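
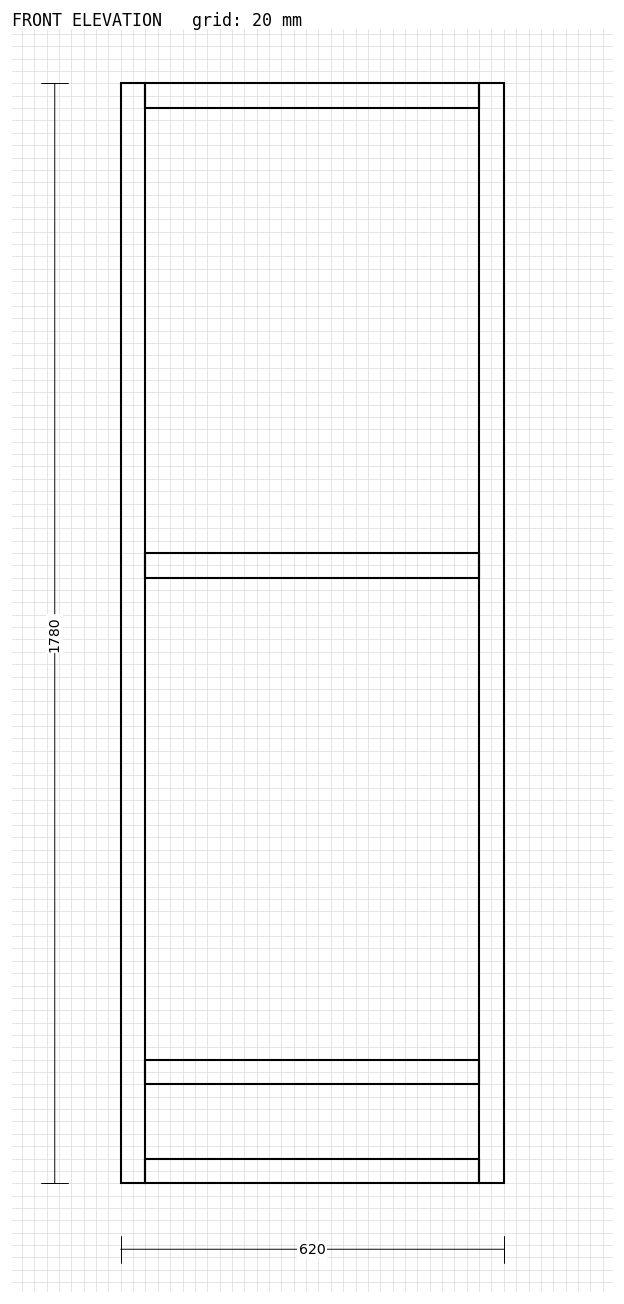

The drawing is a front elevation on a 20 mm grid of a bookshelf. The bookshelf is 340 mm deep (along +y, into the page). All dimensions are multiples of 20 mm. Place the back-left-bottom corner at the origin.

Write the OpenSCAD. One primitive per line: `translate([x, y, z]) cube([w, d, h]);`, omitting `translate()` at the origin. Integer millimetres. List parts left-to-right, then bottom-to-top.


cube([40, 340, 1780]);
translate([40, 0, 0]) cube([540, 340, 40]);
translate([40, 0, 160]) cube([540, 340, 40]);
translate([40, 0, 980]) cube([540, 340, 40]);
translate([40, 0, 1740]) cube([540, 340, 40]);
translate([580, 0, 0]) cube([40, 340, 1780]);


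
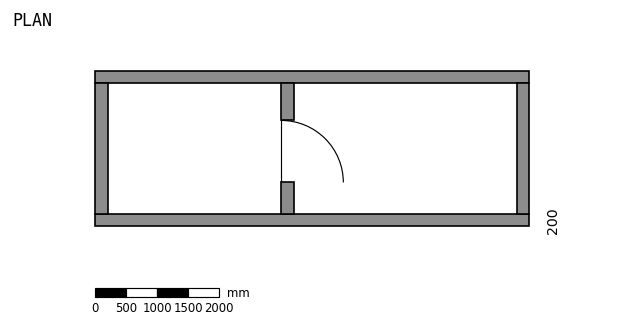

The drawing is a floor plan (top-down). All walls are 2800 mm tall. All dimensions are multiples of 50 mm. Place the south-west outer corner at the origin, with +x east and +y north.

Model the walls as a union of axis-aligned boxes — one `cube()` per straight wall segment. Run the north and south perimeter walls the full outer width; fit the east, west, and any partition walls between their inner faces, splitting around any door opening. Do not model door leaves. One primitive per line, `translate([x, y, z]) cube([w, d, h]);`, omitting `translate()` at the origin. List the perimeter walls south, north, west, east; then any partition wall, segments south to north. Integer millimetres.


cube([7000, 200, 2800]);
translate([0, 2300, 0]) cube([7000, 200, 2800]);
translate([0, 200, 0]) cube([200, 2100, 2800]);
translate([6800, 200, 0]) cube([200, 2100, 2800]);
translate([3000, 200, 0]) cube([200, 500, 2800]);
translate([3000, 1700, 0]) cube([200, 600, 2800]);


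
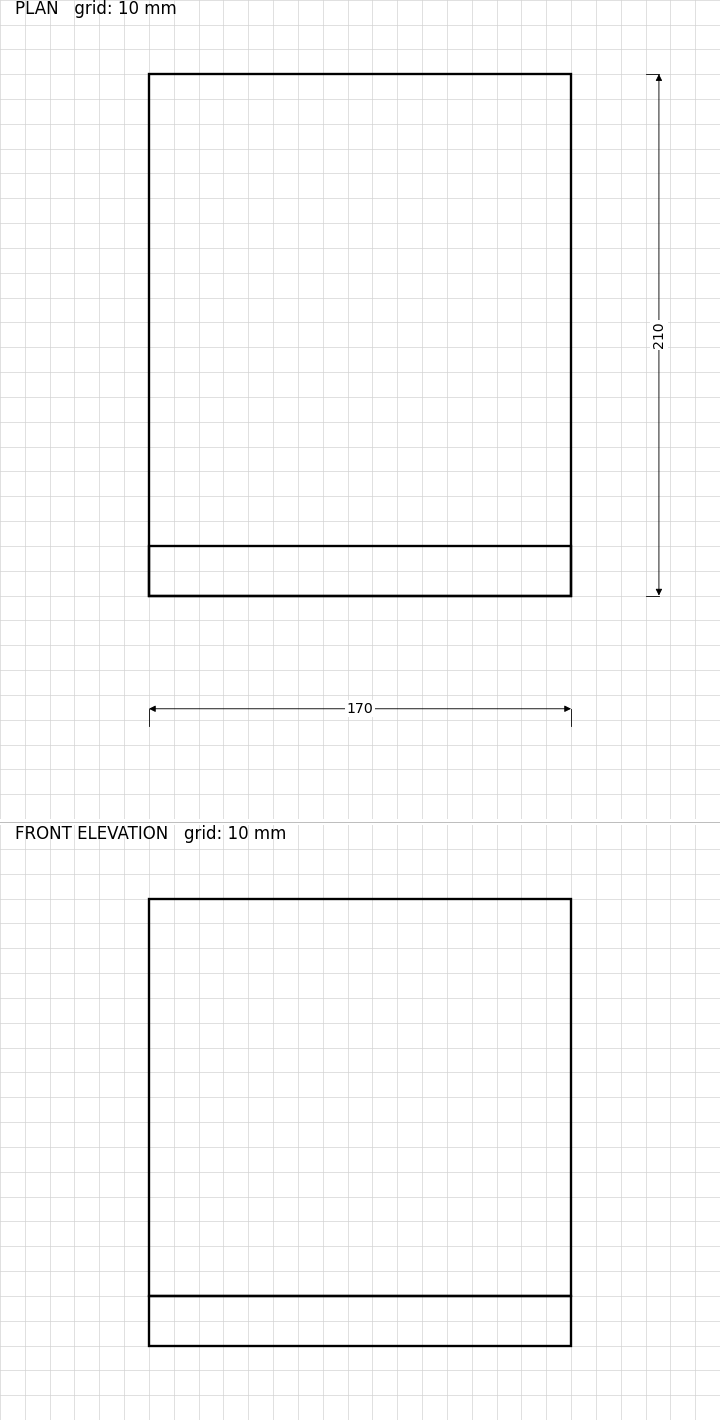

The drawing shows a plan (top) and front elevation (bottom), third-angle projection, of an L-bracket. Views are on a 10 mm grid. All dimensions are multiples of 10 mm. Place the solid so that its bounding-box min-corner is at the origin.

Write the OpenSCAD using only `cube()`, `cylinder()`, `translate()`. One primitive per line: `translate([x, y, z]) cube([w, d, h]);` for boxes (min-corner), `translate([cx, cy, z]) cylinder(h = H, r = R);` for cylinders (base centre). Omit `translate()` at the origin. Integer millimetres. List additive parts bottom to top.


cube([170, 210, 20]);
translate([0, 0, 20]) cube([170, 20, 160]);


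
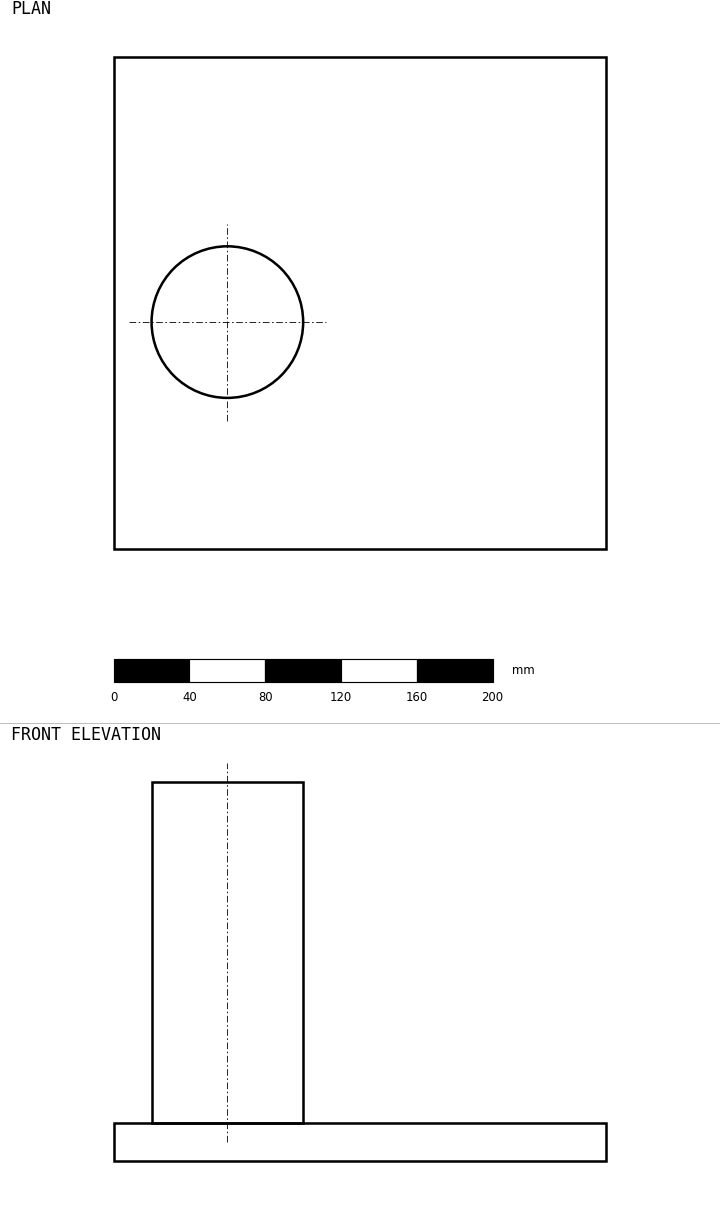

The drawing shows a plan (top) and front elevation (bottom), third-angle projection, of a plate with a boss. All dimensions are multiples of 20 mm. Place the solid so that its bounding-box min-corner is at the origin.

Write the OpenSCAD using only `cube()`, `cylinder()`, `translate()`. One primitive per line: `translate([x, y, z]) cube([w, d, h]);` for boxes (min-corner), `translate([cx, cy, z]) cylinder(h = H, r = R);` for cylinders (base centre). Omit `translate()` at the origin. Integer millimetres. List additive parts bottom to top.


cube([260, 260, 20]);
translate([60, 120, 20]) cylinder(h = 180, r = 40);


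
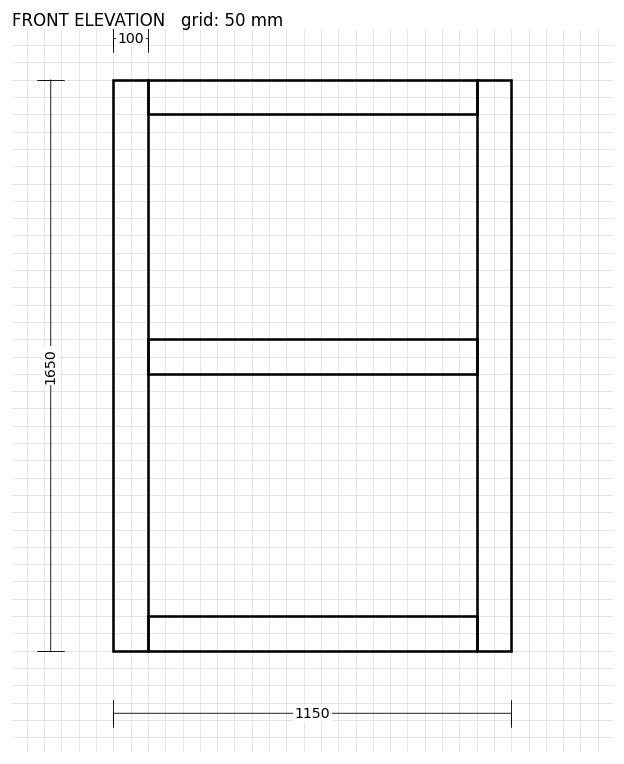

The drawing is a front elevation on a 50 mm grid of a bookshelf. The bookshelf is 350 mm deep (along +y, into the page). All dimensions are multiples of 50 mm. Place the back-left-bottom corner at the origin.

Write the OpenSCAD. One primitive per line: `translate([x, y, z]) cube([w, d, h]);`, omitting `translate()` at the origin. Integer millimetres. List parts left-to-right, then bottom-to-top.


cube([100, 350, 1650]);
translate([100, 0, 0]) cube([950, 350, 100]);
translate([100, 0, 800]) cube([950, 350, 100]);
translate([100, 0, 1550]) cube([950, 350, 100]);
translate([1050, 0, 0]) cube([100, 350, 1650]);


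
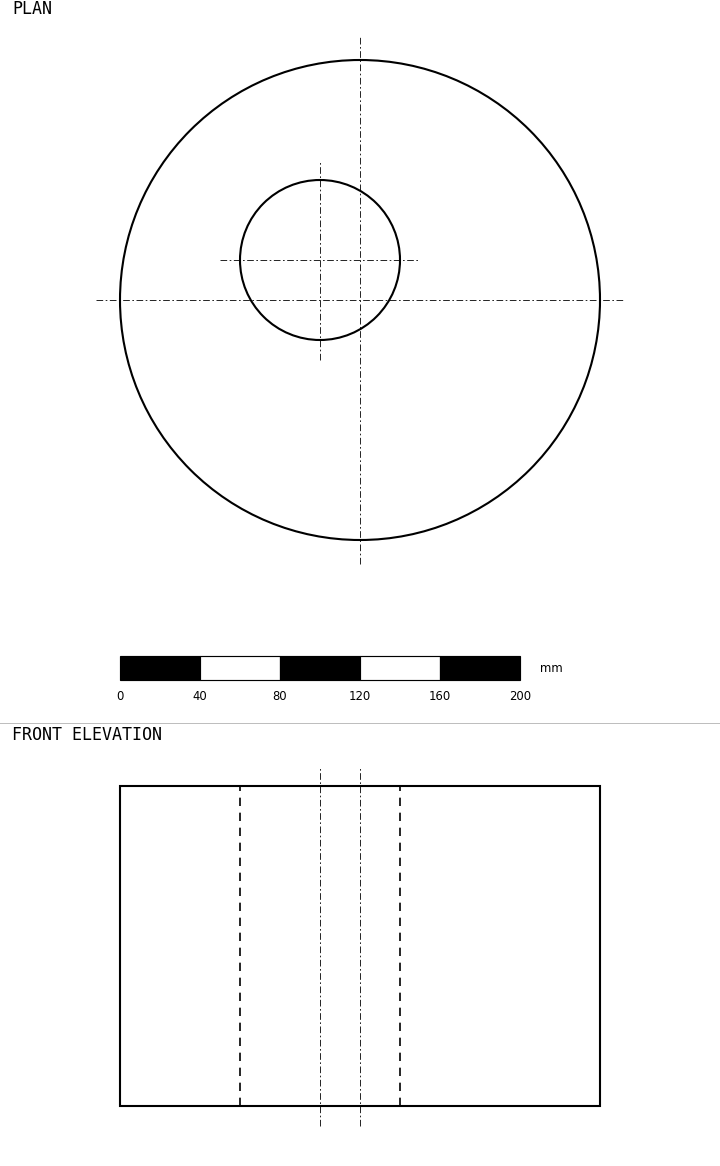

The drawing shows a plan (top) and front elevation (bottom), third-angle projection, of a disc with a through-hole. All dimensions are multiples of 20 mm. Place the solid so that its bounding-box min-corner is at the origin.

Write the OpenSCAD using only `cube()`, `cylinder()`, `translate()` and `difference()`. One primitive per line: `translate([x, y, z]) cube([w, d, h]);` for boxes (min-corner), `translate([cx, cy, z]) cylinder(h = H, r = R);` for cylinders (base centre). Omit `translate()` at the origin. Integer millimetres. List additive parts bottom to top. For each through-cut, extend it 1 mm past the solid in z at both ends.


difference() {
  translate([120, 120, 0]) cylinder(h = 160, r = 120);
  translate([100, 140, -1]) cylinder(h = 162, r = 40);
}


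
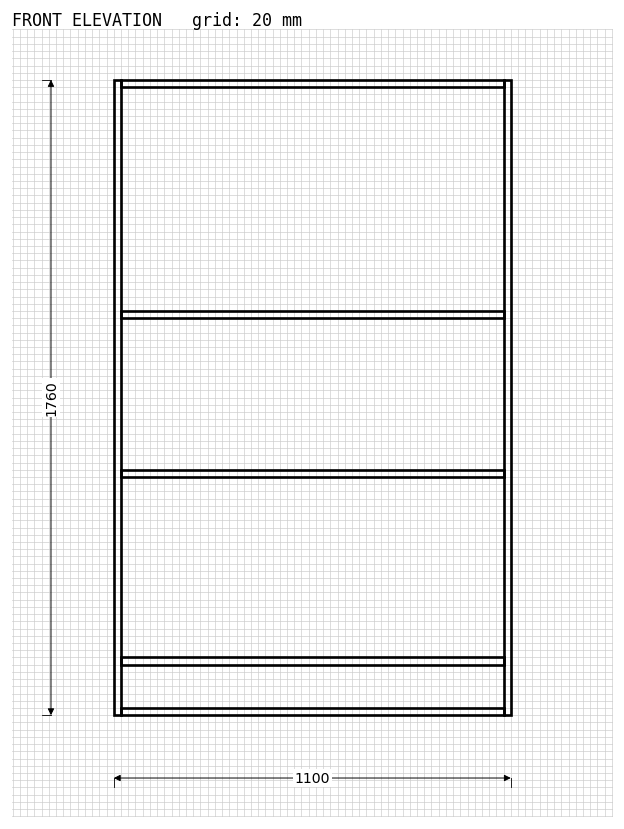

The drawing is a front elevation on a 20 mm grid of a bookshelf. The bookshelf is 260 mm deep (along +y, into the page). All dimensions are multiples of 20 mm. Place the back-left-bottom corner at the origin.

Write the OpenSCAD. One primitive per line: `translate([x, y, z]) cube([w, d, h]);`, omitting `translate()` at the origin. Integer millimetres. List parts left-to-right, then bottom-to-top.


cube([20, 260, 1760]);
translate([20, 0, 0]) cube([1060, 260, 20]);
translate([20, 0, 140]) cube([1060, 260, 20]);
translate([20, 0, 660]) cube([1060, 260, 20]);
translate([20, 0, 1100]) cube([1060, 260, 20]);
translate([20, 0, 1740]) cube([1060, 260, 20]);
translate([1080, 0, 0]) cube([20, 260, 1760]);


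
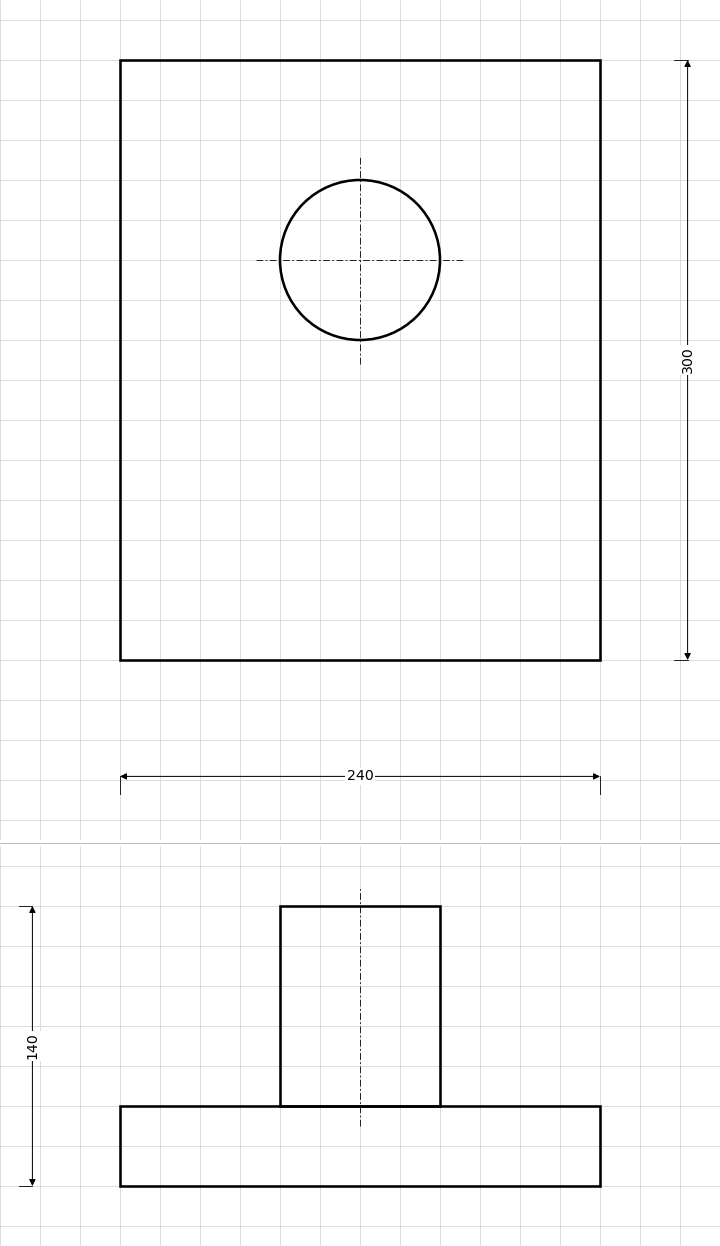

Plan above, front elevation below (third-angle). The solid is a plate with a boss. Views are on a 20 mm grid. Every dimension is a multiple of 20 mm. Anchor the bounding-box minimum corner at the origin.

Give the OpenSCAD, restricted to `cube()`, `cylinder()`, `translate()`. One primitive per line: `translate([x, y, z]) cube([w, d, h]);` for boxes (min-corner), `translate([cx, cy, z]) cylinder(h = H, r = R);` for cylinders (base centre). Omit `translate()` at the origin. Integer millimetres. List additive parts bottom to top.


cube([240, 300, 40]);
translate([120, 200, 40]) cylinder(h = 100, r = 40);


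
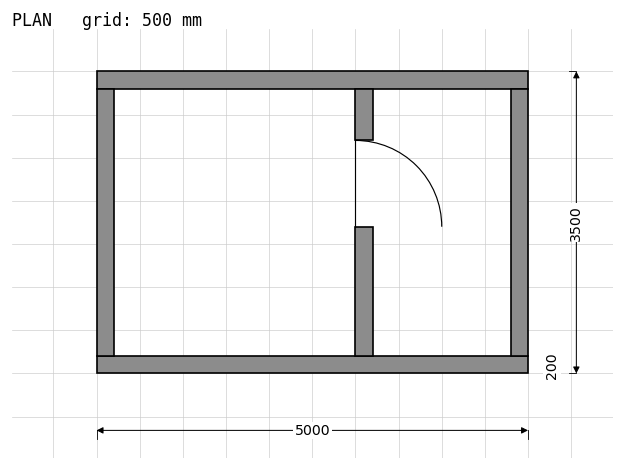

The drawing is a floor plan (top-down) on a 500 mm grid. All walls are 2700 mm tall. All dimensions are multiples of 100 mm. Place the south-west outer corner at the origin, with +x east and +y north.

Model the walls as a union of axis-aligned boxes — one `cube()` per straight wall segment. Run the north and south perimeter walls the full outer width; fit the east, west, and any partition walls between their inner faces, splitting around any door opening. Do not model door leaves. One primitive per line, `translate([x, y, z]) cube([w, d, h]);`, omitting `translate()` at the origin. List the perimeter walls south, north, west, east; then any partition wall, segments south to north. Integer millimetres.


cube([5000, 200, 2700]);
translate([0, 3300, 0]) cube([5000, 200, 2700]);
translate([0, 200, 0]) cube([200, 3100, 2700]);
translate([4800, 200, 0]) cube([200, 3100, 2700]);
translate([3000, 200, 0]) cube([200, 1500, 2700]);
translate([3000, 2700, 0]) cube([200, 600, 2700]);


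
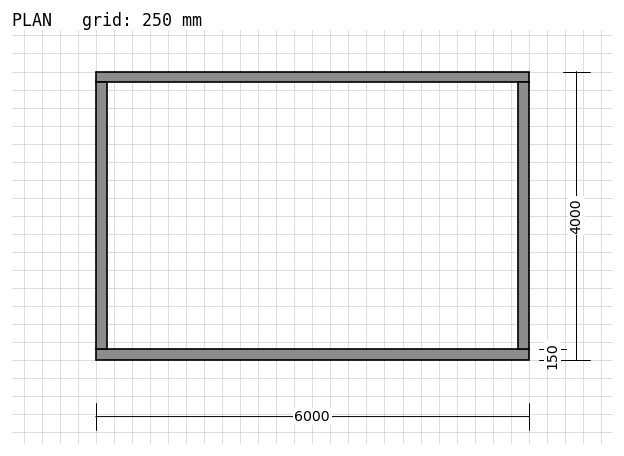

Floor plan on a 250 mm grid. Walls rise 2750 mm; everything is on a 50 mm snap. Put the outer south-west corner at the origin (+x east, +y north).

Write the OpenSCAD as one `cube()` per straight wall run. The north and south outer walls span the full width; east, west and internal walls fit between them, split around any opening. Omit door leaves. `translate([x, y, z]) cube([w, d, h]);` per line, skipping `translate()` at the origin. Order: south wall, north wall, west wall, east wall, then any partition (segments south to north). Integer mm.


cube([6000, 150, 2750]);
translate([0, 3850, 0]) cube([6000, 150, 2750]);
translate([0, 150, 0]) cube([150, 3700, 2750]);
translate([5850, 150, 0]) cube([150, 3700, 2750]);


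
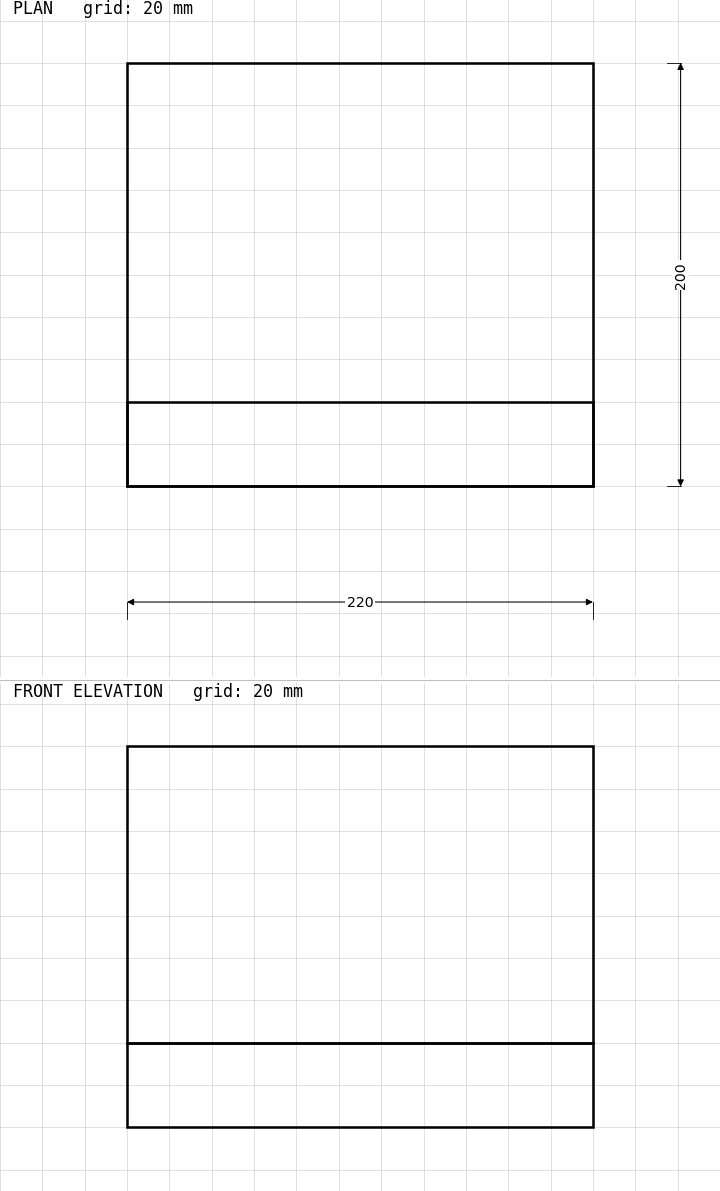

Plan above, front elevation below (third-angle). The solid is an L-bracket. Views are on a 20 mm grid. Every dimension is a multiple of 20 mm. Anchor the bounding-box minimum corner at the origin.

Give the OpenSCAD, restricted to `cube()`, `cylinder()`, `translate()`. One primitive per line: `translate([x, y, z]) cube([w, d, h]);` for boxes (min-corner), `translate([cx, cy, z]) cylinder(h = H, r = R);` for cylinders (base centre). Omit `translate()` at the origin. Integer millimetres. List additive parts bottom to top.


cube([220, 200, 40]);
translate([0, 0, 40]) cube([220, 40, 140]);


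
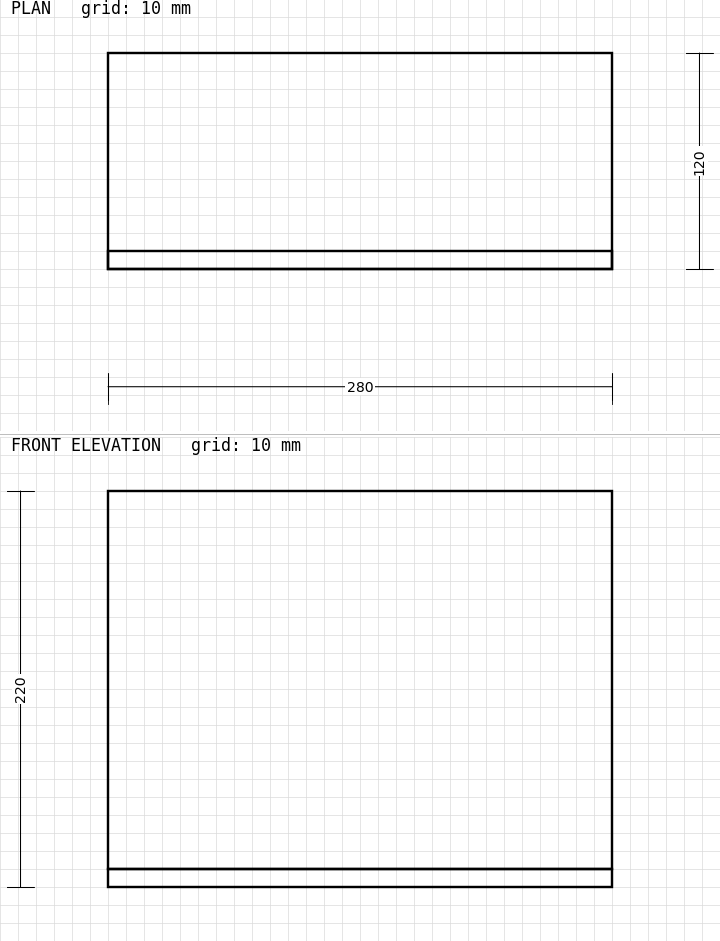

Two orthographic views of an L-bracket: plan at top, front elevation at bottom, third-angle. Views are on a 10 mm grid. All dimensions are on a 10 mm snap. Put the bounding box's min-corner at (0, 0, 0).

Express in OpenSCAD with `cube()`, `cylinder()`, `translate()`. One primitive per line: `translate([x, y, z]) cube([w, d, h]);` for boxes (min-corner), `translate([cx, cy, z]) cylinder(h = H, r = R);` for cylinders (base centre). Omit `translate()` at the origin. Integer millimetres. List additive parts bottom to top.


cube([280, 120, 10]);
translate([0, 0, 10]) cube([280, 10, 210]);


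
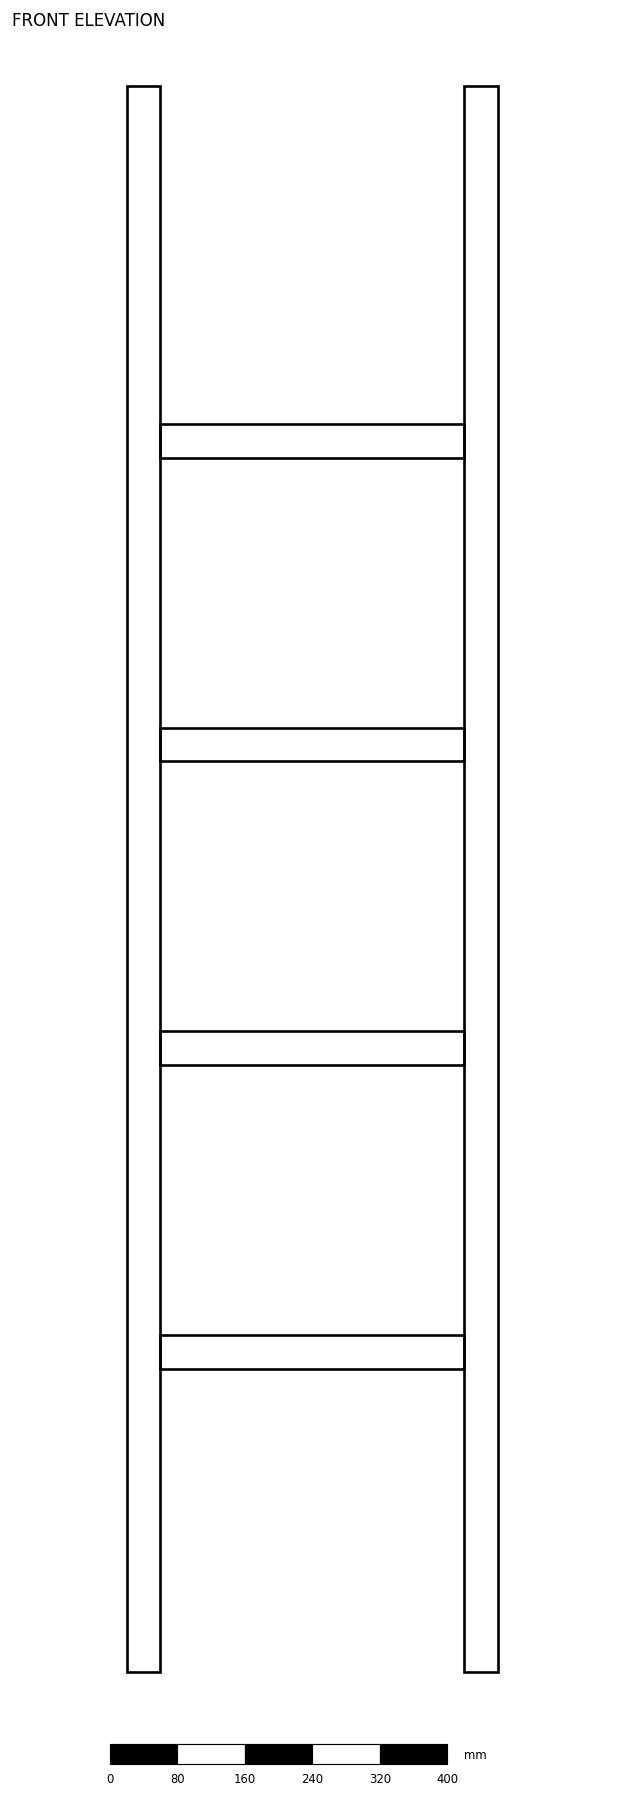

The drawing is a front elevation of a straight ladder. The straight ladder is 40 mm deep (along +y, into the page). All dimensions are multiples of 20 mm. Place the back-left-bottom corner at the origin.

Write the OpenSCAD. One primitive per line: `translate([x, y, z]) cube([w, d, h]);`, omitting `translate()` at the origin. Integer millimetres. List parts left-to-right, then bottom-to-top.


cube([40, 40, 1880]);
translate([40, 0, 360]) cube([360, 40, 40]);
translate([40, 0, 720]) cube([360, 40, 40]);
translate([40, 0, 1080]) cube([360, 40, 40]);
translate([40, 0, 1440]) cube([360, 40, 40]);
translate([400, 0, 0]) cube([40, 40, 1880]);


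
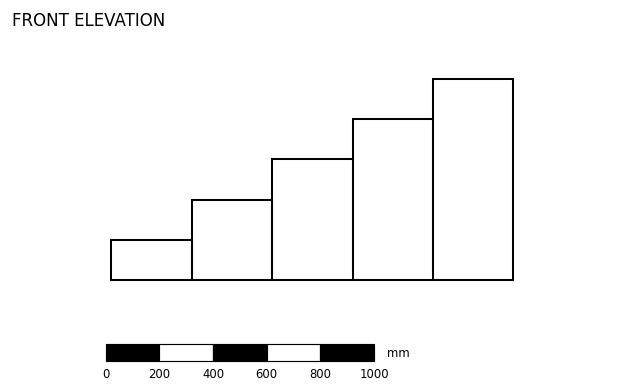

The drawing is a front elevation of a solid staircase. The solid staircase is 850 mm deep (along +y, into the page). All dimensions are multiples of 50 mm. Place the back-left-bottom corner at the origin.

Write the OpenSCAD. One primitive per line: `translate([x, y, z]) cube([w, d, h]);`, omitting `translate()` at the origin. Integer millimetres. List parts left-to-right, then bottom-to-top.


cube([300, 850, 150]);
translate([300, 0, 0]) cube([300, 850, 300]);
translate([600, 0, 0]) cube([300, 850, 450]);
translate([900, 0, 0]) cube([300, 850, 600]);
translate([1200, 0, 0]) cube([300, 850, 750]);


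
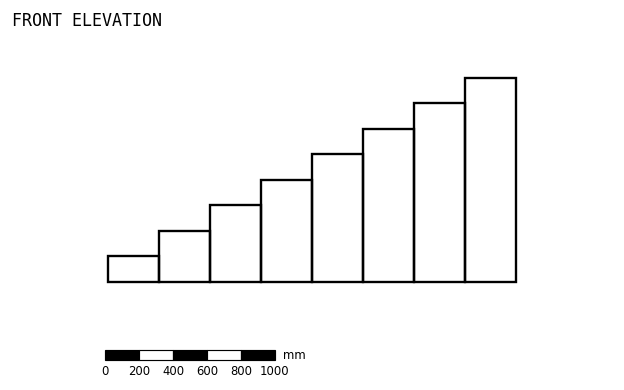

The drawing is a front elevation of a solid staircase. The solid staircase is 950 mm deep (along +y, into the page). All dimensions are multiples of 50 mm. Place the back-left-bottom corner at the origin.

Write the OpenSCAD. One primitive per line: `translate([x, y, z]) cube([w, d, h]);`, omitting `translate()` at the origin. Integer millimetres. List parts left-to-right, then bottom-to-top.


cube([300, 950, 150]);
translate([300, 0, 0]) cube([300, 950, 300]);
translate([600, 0, 0]) cube([300, 950, 450]);
translate([900, 0, 0]) cube([300, 950, 600]);
translate([1200, 0, 0]) cube([300, 950, 750]);
translate([1500, 0, 0]) cube([300, 950, 900]);
translate([1800, 0, 0]) cube([300, 950, 1050]);
translate([2100, 0, 0]) cube([300, 950, 1200]);


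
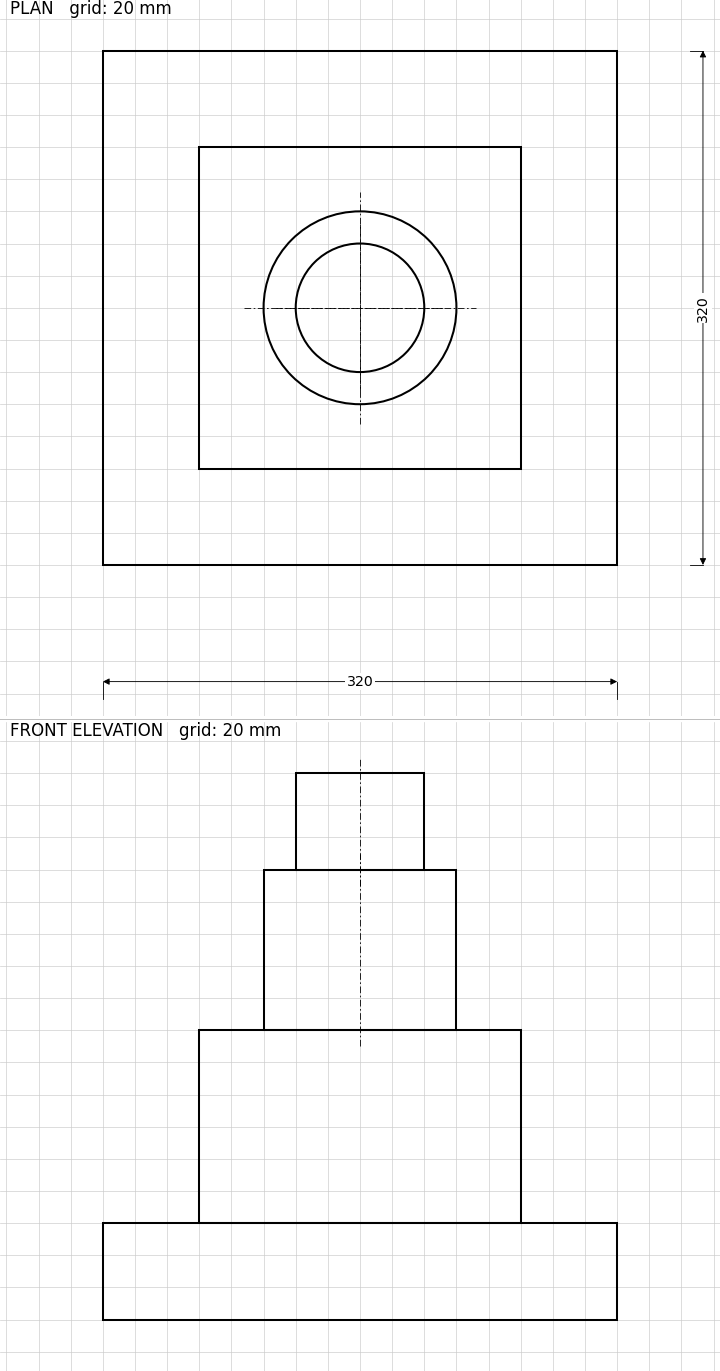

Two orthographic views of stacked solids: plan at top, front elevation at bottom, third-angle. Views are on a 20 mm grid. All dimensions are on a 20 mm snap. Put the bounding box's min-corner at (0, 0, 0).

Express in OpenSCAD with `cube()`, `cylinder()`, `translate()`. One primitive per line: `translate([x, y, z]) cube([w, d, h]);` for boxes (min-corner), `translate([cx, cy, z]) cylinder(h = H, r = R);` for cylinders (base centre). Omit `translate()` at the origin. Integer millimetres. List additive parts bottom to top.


cube([320, 320, 60]);
translate([60, 60, 60]) cube([200, 200, 120]);
translate([160, 160, 180]) cylinder(h = 100, r = 60);
translate([160, 160, 280]) cylinder(h = 60, r = 40);


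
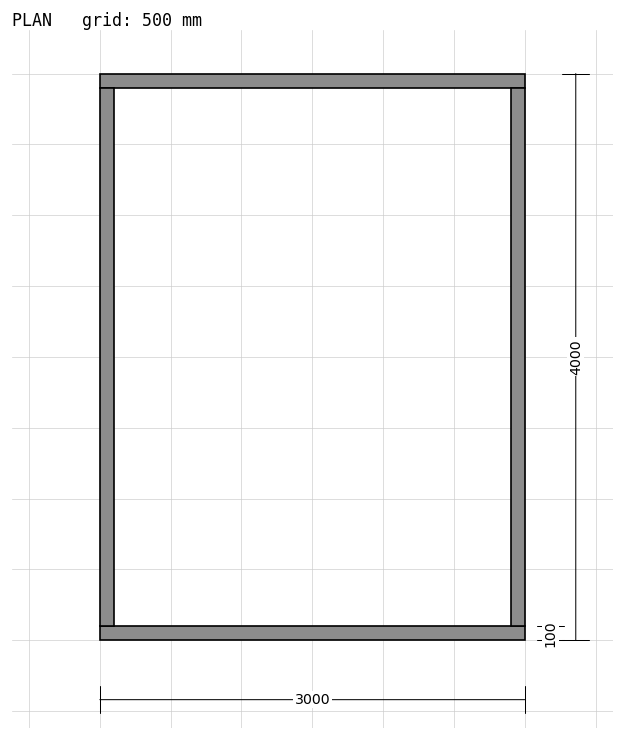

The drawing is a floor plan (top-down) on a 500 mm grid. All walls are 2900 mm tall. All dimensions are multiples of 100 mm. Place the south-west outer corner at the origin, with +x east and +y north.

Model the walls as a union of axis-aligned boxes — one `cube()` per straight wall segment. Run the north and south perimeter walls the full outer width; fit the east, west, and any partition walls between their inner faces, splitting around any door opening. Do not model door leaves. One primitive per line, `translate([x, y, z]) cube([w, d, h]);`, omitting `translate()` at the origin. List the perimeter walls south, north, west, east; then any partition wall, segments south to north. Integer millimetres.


cube([3000, 100, 2900]);
translate([0, 3900, 0]) cube([3000, 100, 2900]);
translate([0, 100, 0]) cube([100, 3800, 2900]);
translate([2900, 100, 0]) cube([100, 3800, 2900]);


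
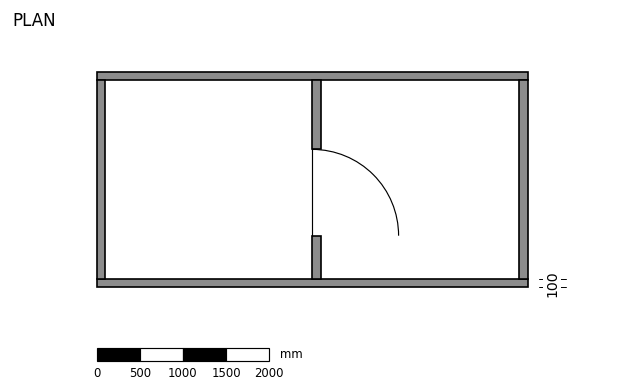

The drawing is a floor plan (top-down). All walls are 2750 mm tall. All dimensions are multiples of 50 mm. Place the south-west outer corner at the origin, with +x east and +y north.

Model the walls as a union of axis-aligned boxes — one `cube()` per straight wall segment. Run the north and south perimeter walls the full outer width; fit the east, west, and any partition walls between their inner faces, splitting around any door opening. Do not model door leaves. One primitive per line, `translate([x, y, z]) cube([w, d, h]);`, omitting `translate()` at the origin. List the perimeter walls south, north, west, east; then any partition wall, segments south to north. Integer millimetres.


cube([5000, 100, 2750]);
translate([0, 2400, 0]) cube([5000, 100, 2750]);
translate([0, 100, 0]) cube([100, 2300, 2750]);
translate([4900, 100, 0]) cube([100, 2300, 2750]);
translate([2500, 100, 0]) cube([100, 500, 2750]);
translate([2500, 1600, 0]) cube([100, 800, 2750]);


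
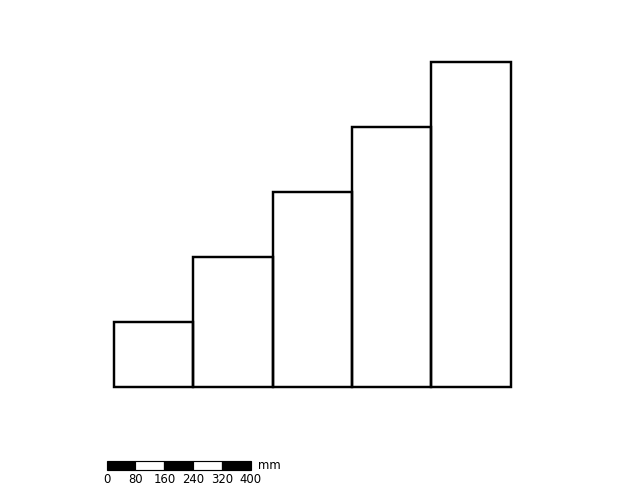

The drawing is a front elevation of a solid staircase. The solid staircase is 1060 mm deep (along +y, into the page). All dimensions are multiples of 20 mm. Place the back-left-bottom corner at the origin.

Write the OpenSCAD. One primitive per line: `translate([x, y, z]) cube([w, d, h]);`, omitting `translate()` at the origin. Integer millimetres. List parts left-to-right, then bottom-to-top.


cube([220, 1060, 180]);
translate([220, 0, 0]) cube([220, 1060, 360]);
translate([440, 0, 0]) cube([220, 1060, 540]);
translate([660, 0, 0]) cube([220, 1060, 720]);
translate([880, 0, 0]) cube([220, 1060, 900]);


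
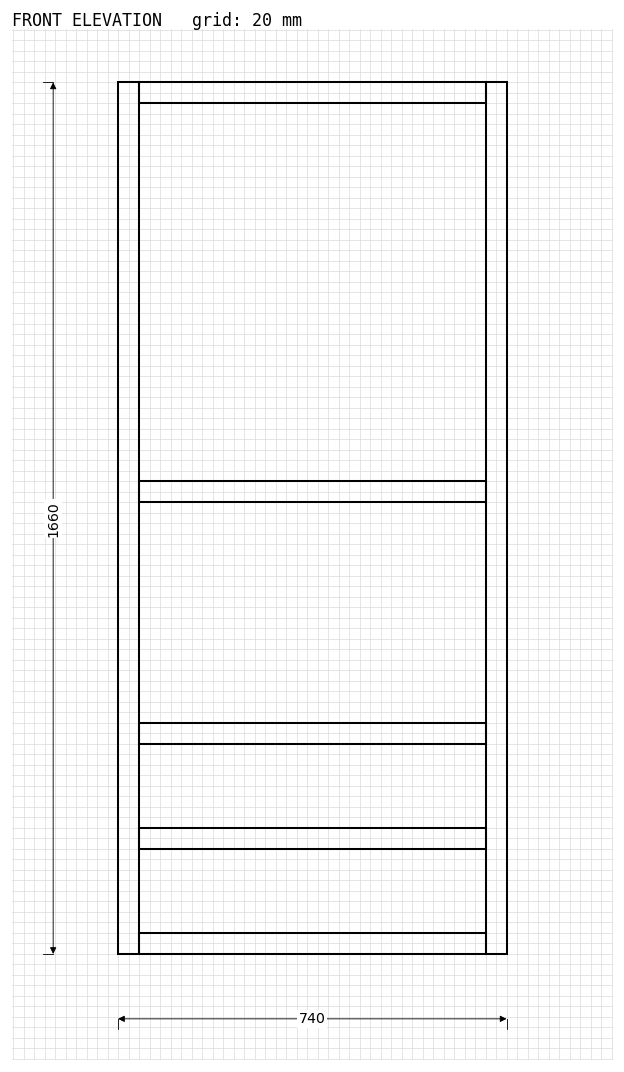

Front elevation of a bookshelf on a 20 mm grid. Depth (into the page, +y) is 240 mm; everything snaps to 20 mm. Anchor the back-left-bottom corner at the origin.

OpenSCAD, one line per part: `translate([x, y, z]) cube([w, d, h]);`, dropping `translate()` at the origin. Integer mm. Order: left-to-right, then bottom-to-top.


cube([40, 240, 1660]);
translate([40, 0, 0]) cube([660, 240, 40]);
translate([40, 0, 200]) cube([660, 240, 40]);
translate([40, 0, 400]) cube([660, 240, 40]);
translate([40, 0, 860]) cube([660, 240, 40]);
translate([40, 0, 1620]) cube([660, 240, 40]);
translate([700, 0, 0]) cube([40, 240, 1660]);


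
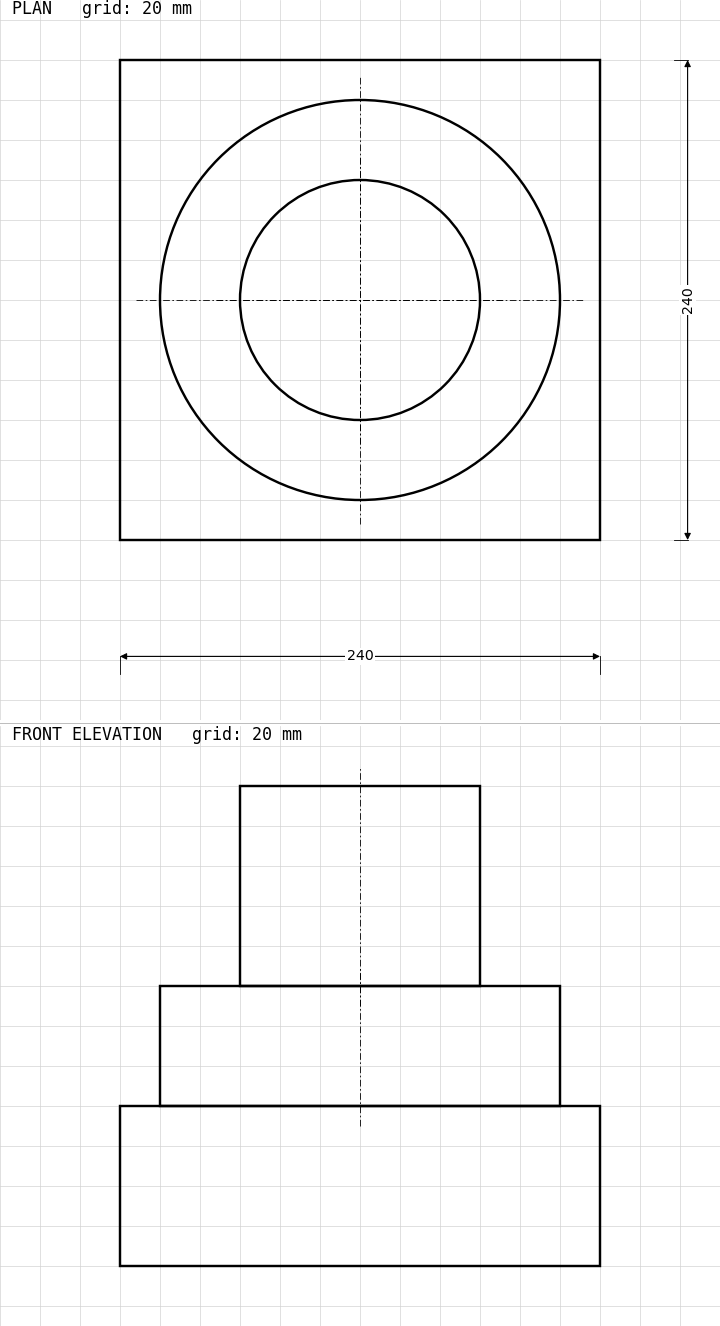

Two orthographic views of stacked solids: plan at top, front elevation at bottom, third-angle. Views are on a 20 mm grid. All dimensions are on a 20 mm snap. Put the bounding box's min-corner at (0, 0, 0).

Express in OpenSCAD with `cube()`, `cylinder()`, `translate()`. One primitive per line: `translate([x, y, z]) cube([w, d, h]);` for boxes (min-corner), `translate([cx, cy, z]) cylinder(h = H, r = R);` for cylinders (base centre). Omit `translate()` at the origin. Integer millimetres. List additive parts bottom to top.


cube([240, 240, 80]);
translate([120, 120, 80]) cylinder(h = 60, r = 100);
translate([120, 120, 140]) cylinder(h = 100, r = 60);


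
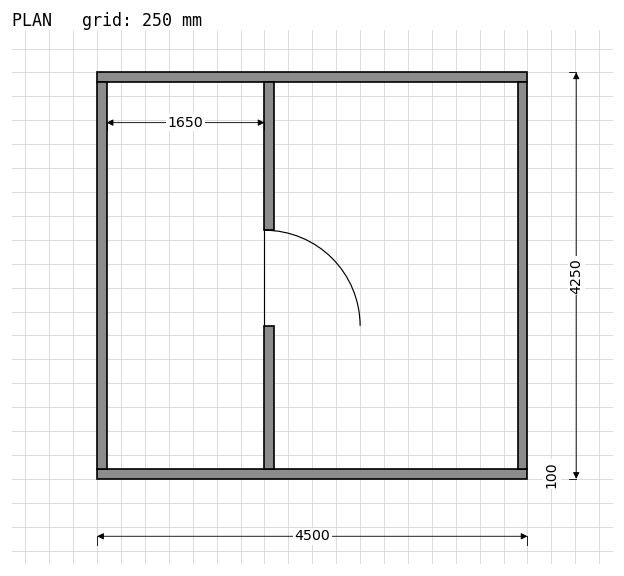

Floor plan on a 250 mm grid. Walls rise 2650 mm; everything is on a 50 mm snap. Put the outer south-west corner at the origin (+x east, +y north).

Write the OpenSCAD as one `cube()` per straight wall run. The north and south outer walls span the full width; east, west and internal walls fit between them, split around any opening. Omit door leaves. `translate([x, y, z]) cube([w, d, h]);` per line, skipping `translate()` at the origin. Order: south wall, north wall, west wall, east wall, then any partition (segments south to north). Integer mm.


cube([4500, 100, 2650]);
translate([0, 4150, 0]) cube([4500, 100, 2650]);
translate([0, 100, 0]) cube([100, 4050, 2650]);
translate([4400, 100, 0]) cube([100, 4050, 2650]);
translate([1750, 100, 0]) cube([100, 1500, 2650]);
translate([1750, 2600, 0]) cube([100, 1550, 2650]);


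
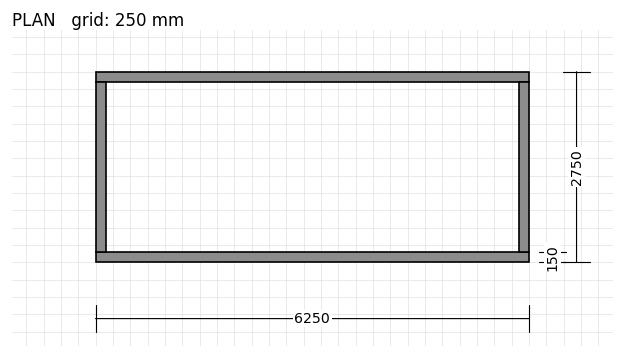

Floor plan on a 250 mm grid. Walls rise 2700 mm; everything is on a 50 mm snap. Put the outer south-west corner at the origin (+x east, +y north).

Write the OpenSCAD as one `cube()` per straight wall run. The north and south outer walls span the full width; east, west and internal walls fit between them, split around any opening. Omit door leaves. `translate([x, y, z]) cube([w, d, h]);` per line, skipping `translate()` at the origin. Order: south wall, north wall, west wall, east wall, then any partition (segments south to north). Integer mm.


cube([6250, 150, 2700]);
translate([0, 2600, 0]) cube([6250, 150, 2700]);
translate([0, 150, 0]) cube([150, 2450, 2700]);
translate([6100, 150, 0]) cube([150, 2450, 2700]);


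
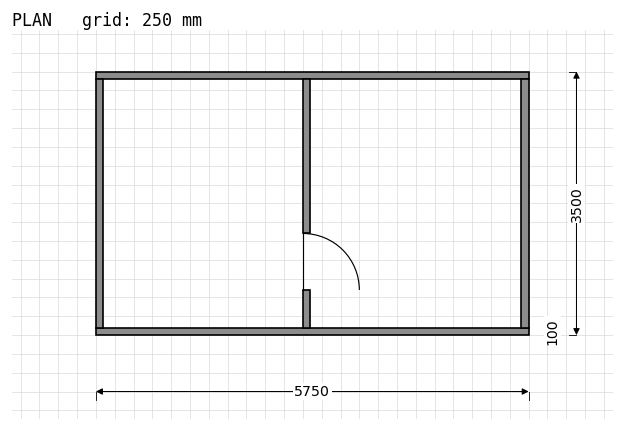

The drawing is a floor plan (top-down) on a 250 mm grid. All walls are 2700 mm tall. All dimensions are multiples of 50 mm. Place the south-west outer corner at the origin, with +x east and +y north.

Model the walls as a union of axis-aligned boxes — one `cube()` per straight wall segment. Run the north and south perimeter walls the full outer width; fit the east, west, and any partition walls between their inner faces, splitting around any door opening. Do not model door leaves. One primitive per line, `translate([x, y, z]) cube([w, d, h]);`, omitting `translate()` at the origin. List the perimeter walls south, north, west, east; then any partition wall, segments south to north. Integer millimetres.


cube([5750, 100, 2700]);
translate([0, 3400, 0]) cube([5750, 100, 2700]);
translate([0, 100, 0]) cube([100, 3300, 2700]);
translate([5650, 100, 0]) cube([100, 3300, 2700]);
translate([2750, 100, 0]) cube([100, 500, 2700]);
translate([2750, 1350, 0]) cube([100, 2050, 2700]);


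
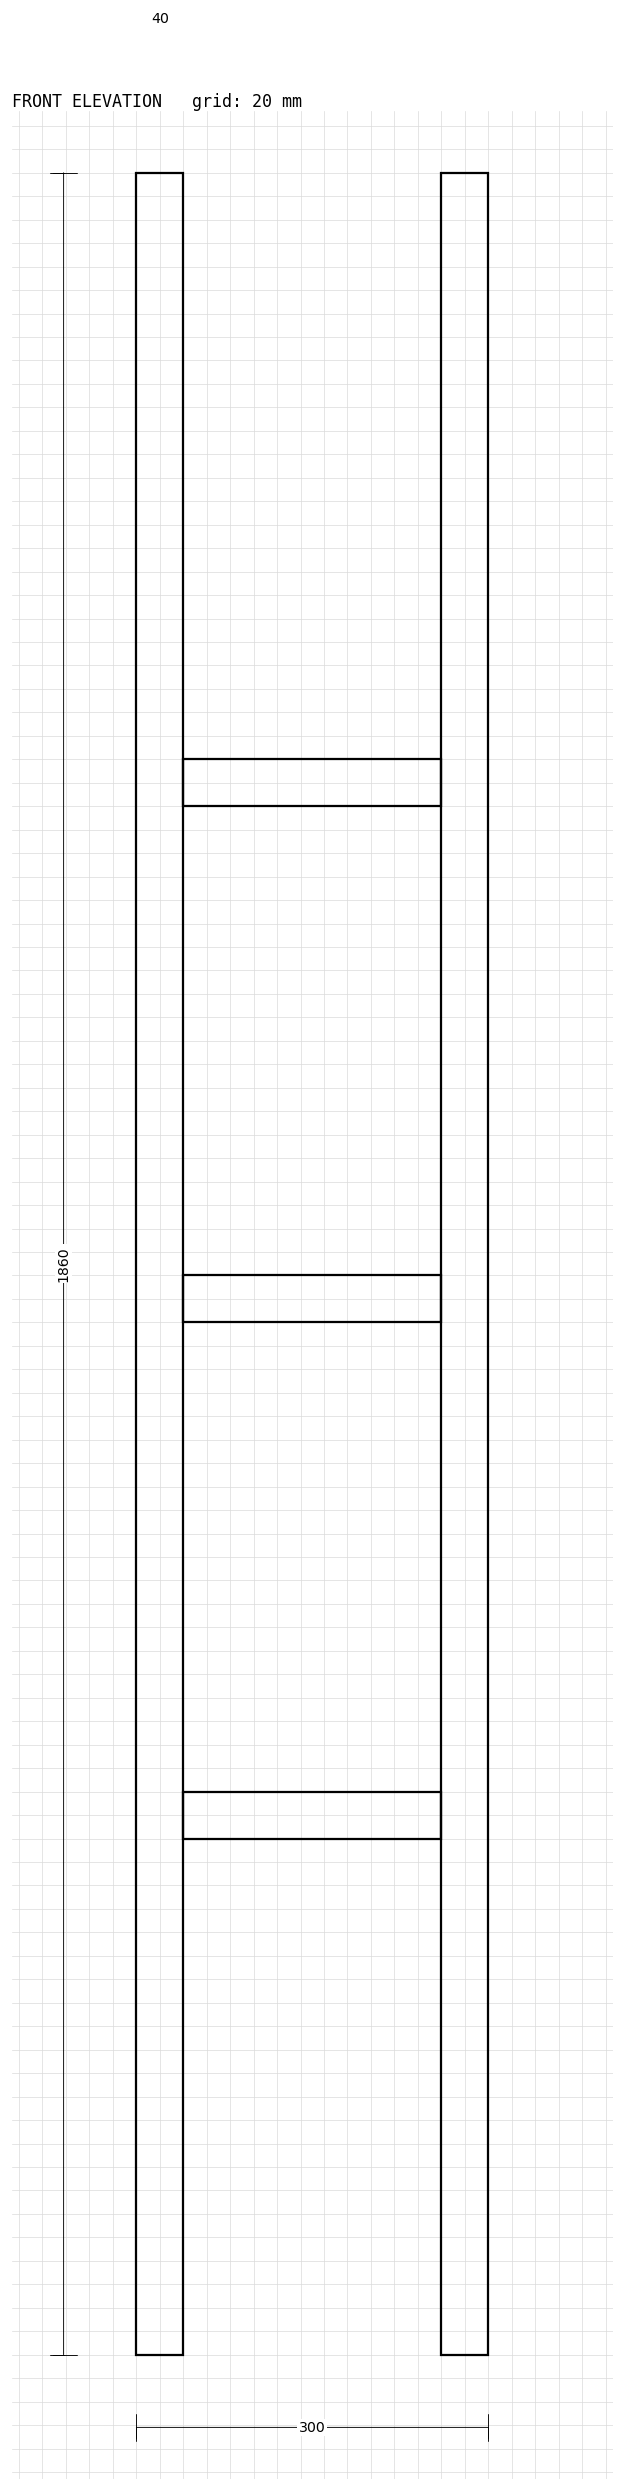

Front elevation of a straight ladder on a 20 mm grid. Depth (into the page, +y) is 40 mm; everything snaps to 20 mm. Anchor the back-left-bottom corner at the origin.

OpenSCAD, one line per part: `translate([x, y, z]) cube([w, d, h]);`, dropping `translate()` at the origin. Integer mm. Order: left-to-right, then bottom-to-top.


cube([40, 40, 1860]);
translate([40, 0, 440]) cube([220, 40, 40]);
translate([40, 0, 880]) cube([220, 40, 40]);
translate([40, 0, 1320]) cube([220, 40, 40]);
translate([260, 0, 0]) cube([40, 40, 1860]);


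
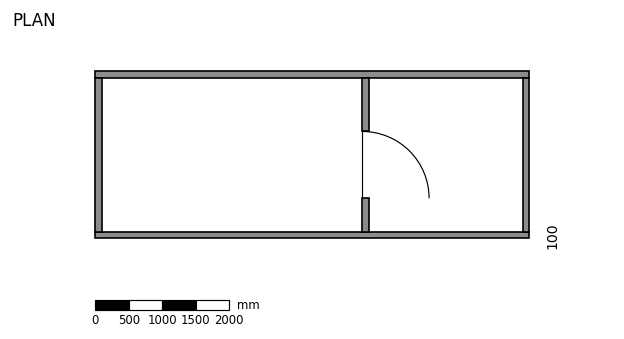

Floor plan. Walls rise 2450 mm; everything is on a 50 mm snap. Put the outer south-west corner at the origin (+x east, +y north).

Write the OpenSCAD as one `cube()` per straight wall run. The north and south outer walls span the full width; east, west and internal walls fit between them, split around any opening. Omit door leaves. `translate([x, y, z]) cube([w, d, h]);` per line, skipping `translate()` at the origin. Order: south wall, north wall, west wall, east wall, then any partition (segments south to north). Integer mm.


cube([6500, 100, 2450]);
translate([0, 2400, 0]) cube([6500, 100, 2450]);
translate([0, 100, 0]) cube([100, 2300, 2450]);
translate([6400, 100, 0]) cube([100, 2300, 2450]);
translate([4000, 100, 0]) cube([100, 500, 2450]);
translate([4000, 1600, 0]) cube([100, 800, 2450]);


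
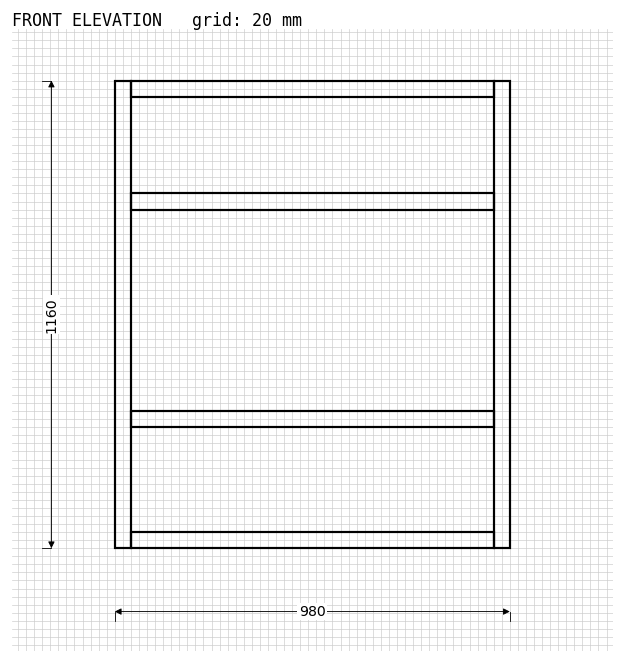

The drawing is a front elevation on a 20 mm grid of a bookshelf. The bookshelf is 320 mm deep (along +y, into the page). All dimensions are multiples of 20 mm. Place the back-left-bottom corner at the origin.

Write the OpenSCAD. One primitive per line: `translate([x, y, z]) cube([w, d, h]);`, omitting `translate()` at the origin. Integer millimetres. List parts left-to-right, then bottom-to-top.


cube([40, 320, 1160]);
translate([40, 0, 0]) cube([900, 320, 40]);
translate([40, 0, 300]) cube([900, 320, 40]);
translate([40, 0, 840]) cube([900, 320, 40]);
translate([40, 0, 1120]) cube([900, 320, 40]);
translate([940, 0, 0]) cube([40, 320, 1160]);


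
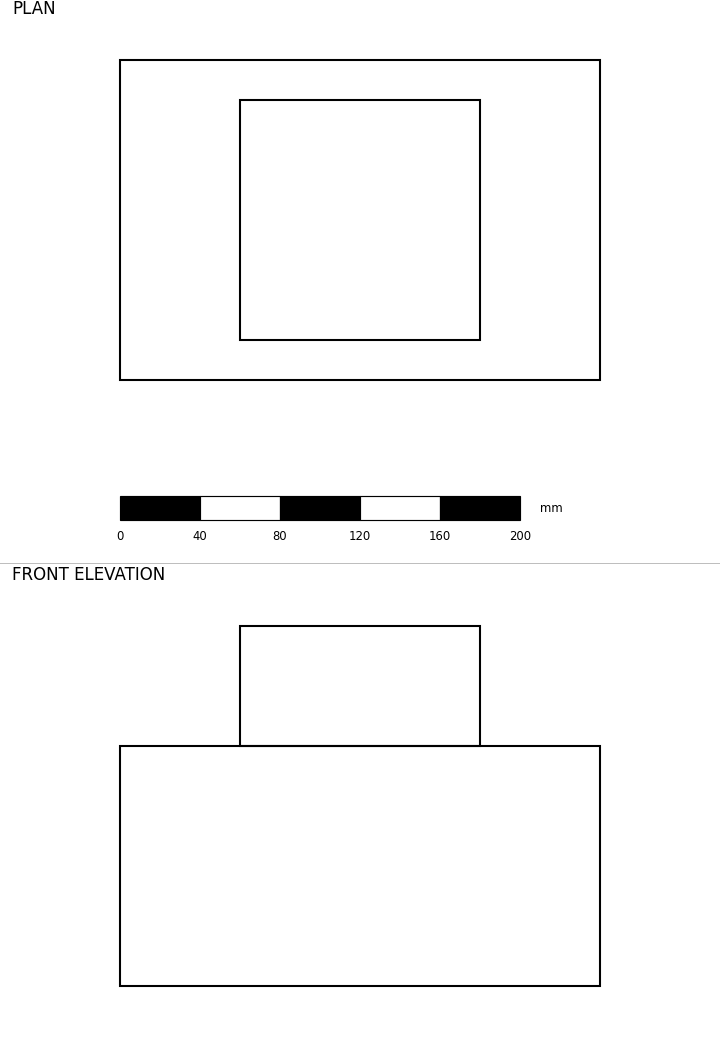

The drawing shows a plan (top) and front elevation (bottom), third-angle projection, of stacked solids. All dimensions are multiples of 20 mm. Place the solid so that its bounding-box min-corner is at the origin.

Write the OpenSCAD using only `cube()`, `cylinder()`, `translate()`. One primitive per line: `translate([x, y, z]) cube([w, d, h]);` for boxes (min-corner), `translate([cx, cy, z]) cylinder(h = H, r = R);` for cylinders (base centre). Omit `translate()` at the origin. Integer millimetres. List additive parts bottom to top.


cube([240, 160, 120]);
translate([60, 20, 120]) cube([120, 120, 60]);


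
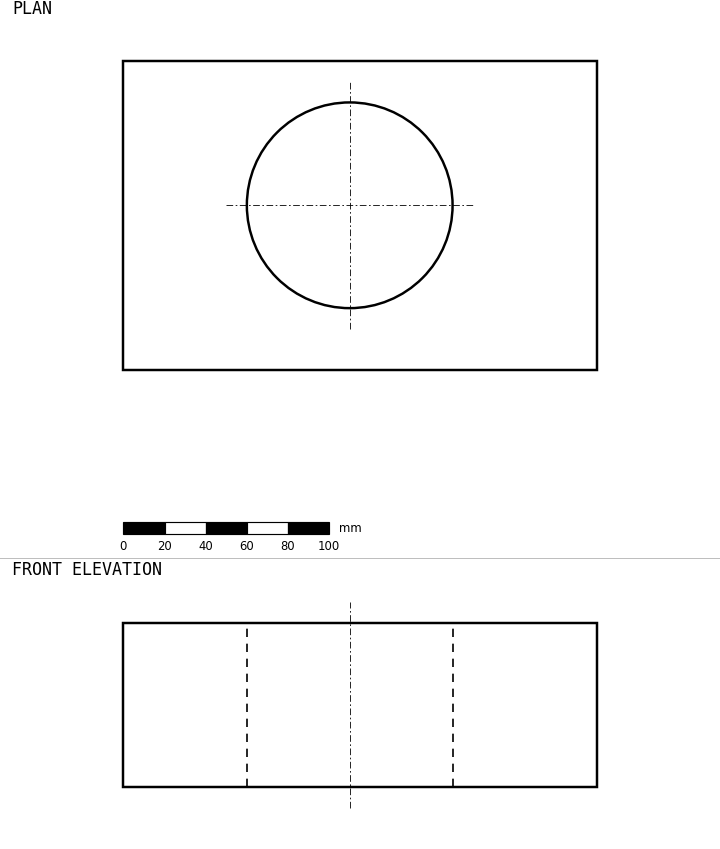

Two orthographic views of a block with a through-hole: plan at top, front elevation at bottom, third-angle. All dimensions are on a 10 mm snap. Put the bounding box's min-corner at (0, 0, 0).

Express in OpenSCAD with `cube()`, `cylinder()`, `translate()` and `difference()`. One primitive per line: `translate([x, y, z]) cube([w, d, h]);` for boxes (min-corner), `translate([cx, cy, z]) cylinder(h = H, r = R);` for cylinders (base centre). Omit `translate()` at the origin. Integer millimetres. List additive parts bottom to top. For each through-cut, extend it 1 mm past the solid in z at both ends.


difference() {
  cube([230, 150, 80]);
  translate([110, 80, -1]) cylinder(h = 82, r = 50);
}


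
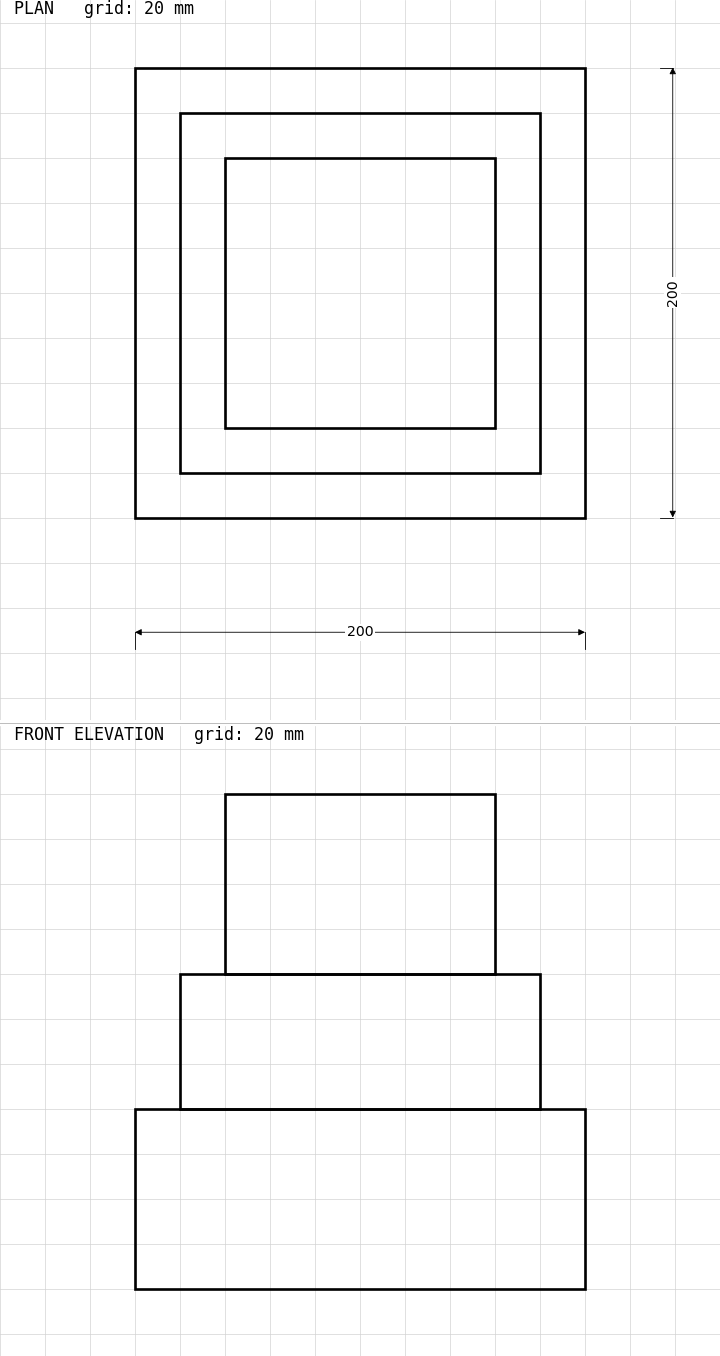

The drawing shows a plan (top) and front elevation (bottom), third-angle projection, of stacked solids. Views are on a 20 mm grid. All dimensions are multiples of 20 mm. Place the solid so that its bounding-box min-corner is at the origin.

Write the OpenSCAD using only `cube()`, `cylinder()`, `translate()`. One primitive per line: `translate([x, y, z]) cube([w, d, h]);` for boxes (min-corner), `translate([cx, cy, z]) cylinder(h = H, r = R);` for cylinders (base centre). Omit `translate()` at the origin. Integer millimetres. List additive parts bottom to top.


cube([200, 200, 80]);
translate([20, 20, 80]) cube([160, 160, 60]);
translate([40, 40, 140]) cube([120, 120, 80]);


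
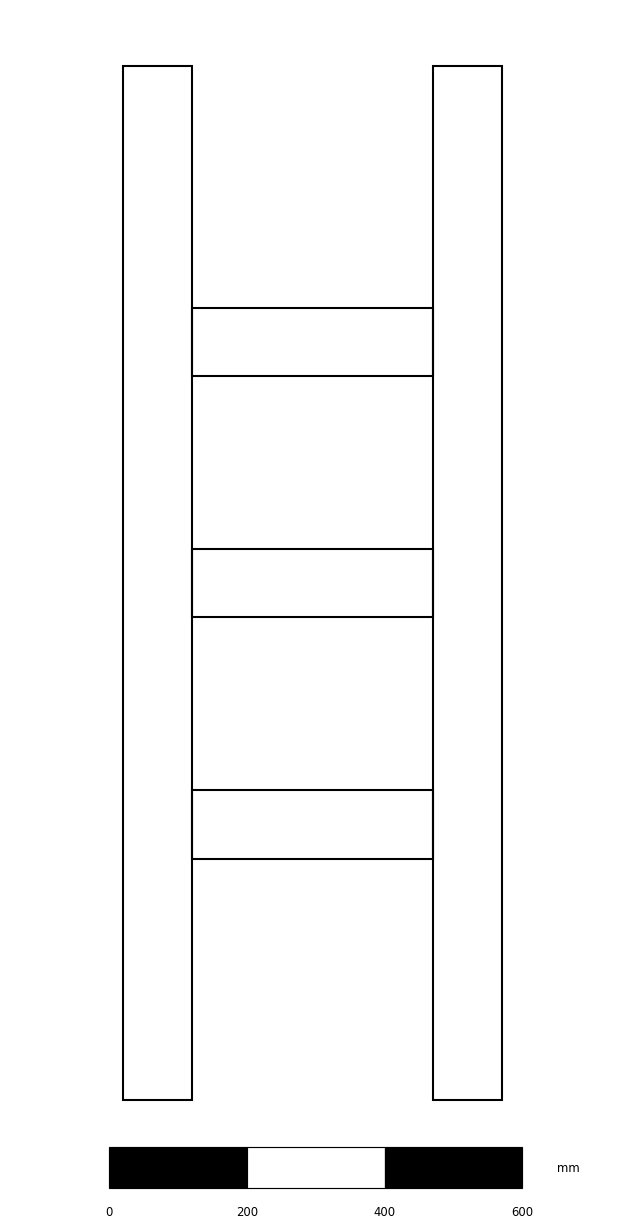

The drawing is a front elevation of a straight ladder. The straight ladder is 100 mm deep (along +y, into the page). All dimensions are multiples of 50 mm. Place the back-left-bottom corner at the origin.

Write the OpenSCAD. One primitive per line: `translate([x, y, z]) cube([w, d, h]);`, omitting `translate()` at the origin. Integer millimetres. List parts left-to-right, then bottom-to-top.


cube([100, 100, 1500]);
translate([100, 0, 350]) cube([350, 100, 100]);
translate([100, 0, 700]) cube([350, 100, 100]);
translate([100, 0, 1050]) cube([350, 100, 100]);
translate([450, 0, 0]) cube([100, 100, 1500]);


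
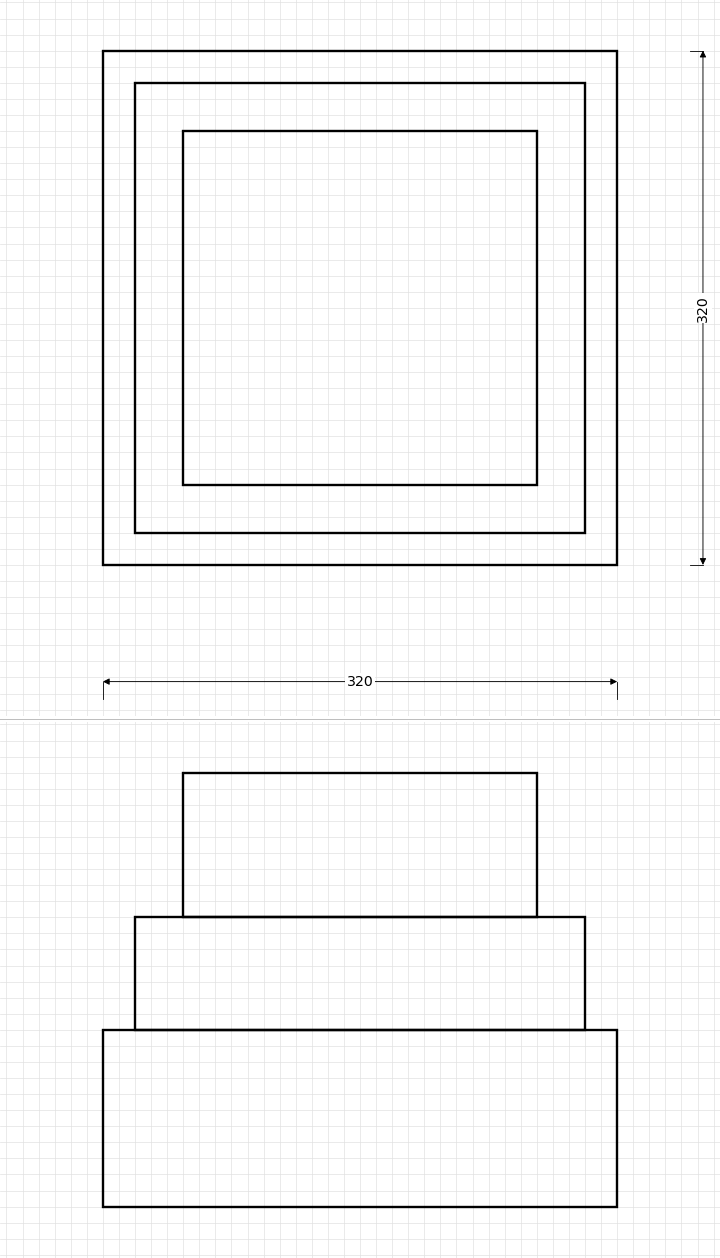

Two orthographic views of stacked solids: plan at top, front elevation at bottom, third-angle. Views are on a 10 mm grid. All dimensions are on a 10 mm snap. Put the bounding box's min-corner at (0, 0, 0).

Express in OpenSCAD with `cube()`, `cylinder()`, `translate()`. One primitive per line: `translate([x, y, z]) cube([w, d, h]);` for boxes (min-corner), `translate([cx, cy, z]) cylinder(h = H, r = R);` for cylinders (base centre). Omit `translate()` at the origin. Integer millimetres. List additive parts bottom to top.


cube([320, 320, 110]);
translate([20, 20, 110]) cube([280, 280, 70]);
translate([50, 50, 180]) cube([220, 220, 90]);


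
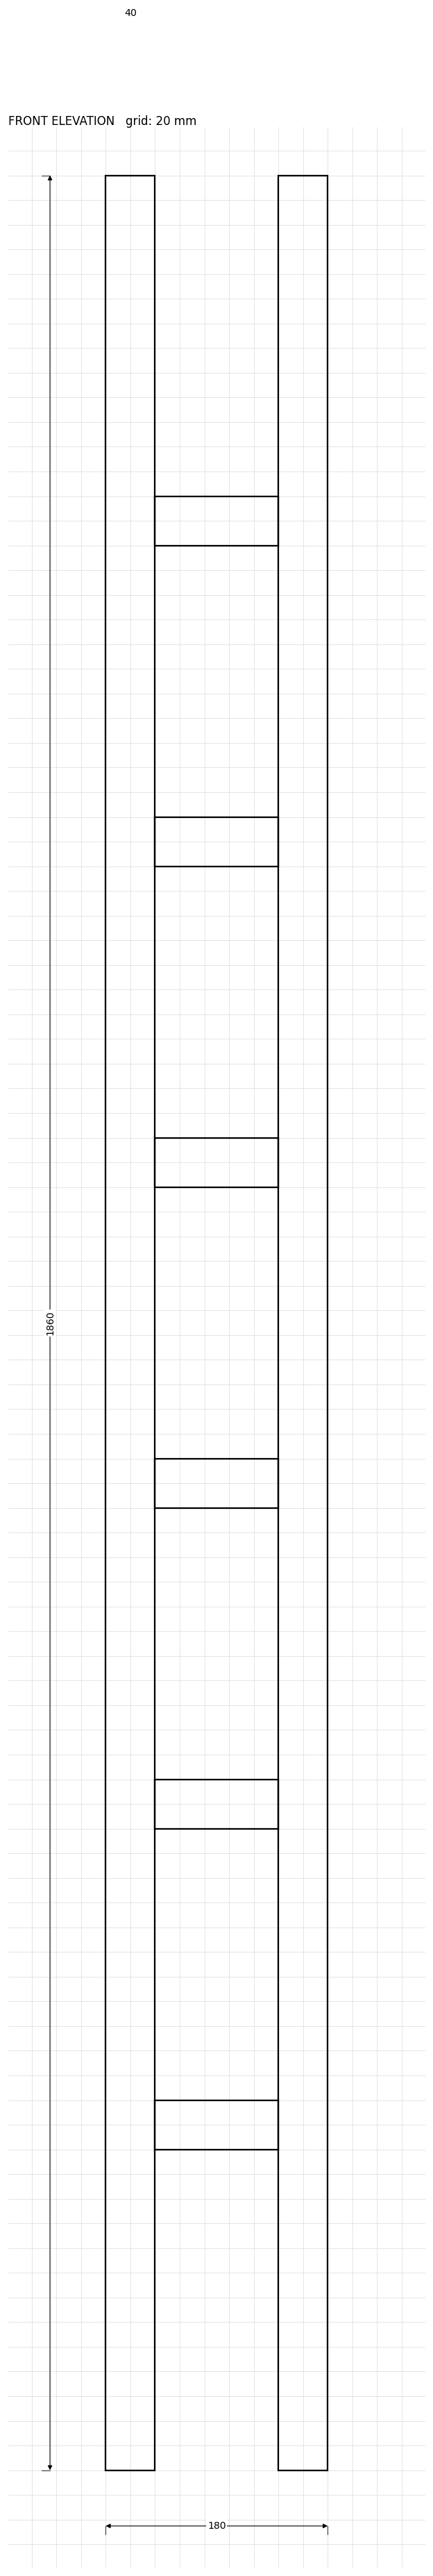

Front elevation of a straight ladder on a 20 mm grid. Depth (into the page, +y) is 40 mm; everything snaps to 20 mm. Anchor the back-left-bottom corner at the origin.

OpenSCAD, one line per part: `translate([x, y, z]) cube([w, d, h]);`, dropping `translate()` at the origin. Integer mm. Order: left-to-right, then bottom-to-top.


cube([40, 40, 1860]);
translate([40, 0, 260]) cube([100, 40, 40]);
translate([40, 0, 520]) cube([100, 40, 40]);
translate([40, 0, 780]) cube([100, 40, 40]);
translate([40, 0, 1040]) cube([100, 40, 40]);
translate([40, 0, 1300]) cube([100, 40, 40]);
translate([40, 0, 1560]) cube([100, 40, 40]);
translate([140, 0, 0]) cube([40, 40, 1860]);


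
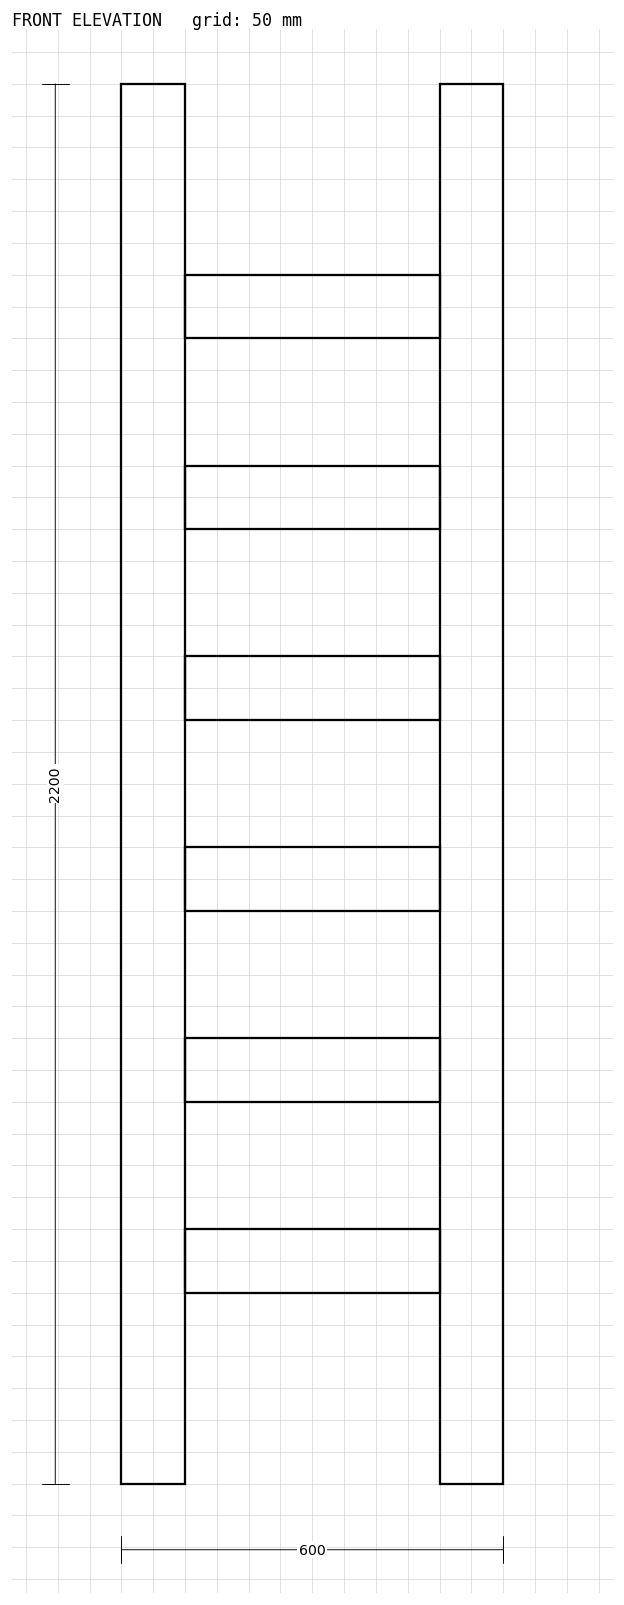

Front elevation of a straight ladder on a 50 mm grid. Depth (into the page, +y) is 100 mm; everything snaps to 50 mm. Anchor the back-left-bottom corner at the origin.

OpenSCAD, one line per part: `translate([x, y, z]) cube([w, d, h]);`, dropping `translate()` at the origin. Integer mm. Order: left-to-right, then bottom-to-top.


cube([100, 100, 2200]);
translate([100, 0, 300]) cube([400, 100, 100]);
translate([100, 0, 600]) cube([400, 100, 100]);
translate([100, 0, 900]) cube([400, 100, 100]);
translate([100, 0, 1200]) cube([400, 100, 100]);
translate([100, 0, 1500]) cube([400, 100, 100]);
translate([100, 0, 1800]) cube([400, 100, 100]);
translate([500, 0, 0]) cube([100, 100, 2200]);
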